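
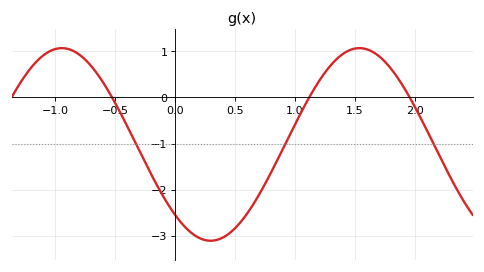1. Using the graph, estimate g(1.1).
-0.1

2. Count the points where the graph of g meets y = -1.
3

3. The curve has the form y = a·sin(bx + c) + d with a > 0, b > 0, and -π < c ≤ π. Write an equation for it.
y = 2.09sin(2.5x - 2.3) - 1.02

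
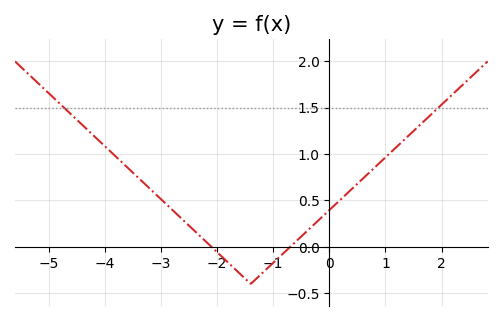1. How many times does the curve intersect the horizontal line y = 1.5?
2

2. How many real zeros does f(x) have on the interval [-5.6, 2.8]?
2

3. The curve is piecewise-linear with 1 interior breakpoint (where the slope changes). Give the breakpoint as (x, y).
(-1.4, -0.4)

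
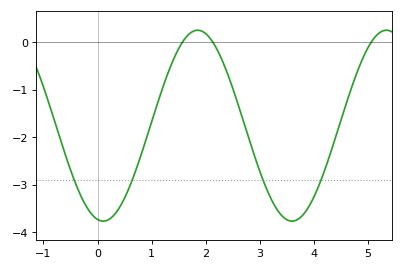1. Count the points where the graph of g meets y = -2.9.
4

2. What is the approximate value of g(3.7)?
-3.74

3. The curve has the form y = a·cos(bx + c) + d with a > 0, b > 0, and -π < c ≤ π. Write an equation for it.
y = 2.01cos(1.8x + 2.95) - 1.76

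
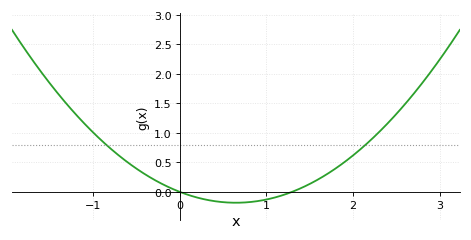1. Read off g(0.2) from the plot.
-0.097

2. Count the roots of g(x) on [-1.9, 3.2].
2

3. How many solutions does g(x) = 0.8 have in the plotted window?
2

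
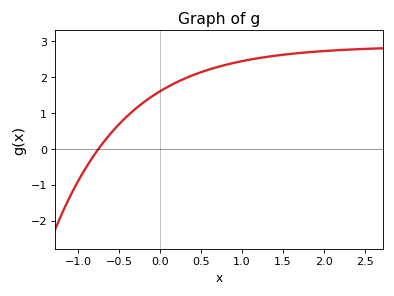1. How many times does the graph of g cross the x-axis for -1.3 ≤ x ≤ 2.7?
1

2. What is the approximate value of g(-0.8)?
-0.144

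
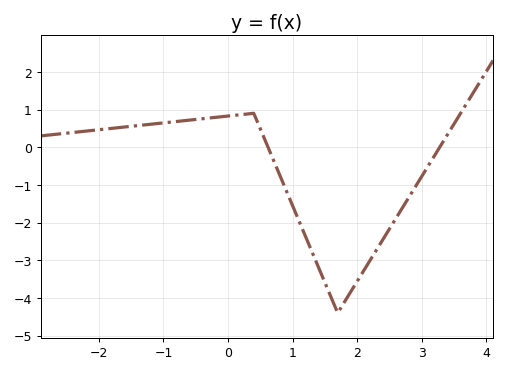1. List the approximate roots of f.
0.621, 3.28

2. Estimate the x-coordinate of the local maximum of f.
0.4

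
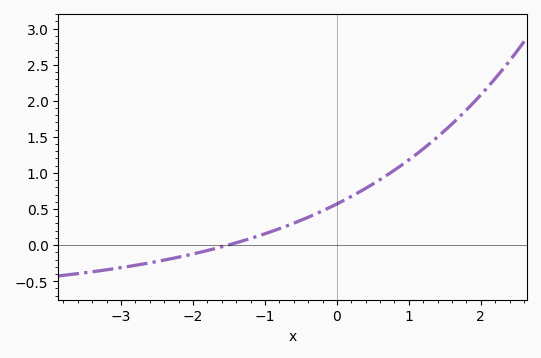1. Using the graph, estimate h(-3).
-0.313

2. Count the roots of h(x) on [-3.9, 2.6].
1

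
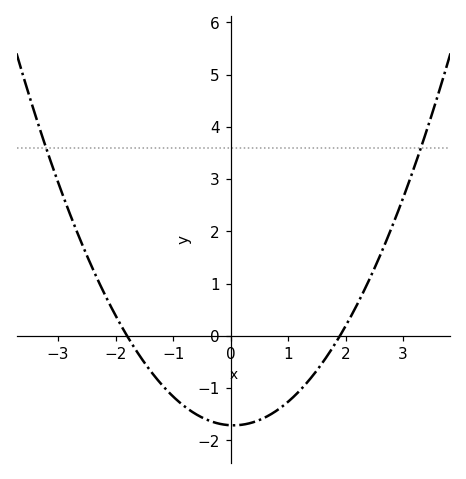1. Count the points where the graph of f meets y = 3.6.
2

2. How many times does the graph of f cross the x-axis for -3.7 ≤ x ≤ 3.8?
2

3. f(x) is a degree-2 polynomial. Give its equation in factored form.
y = 0.5(x + 1.8)(x - 1.9)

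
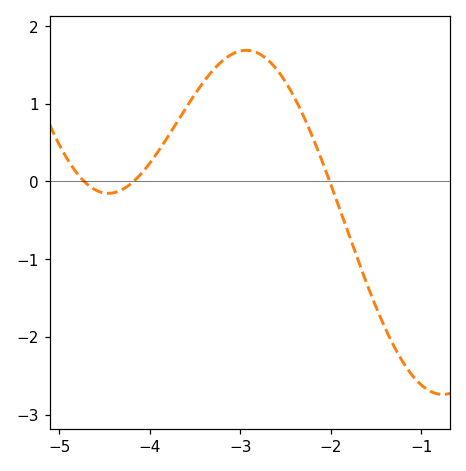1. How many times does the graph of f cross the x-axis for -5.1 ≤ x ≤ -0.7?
3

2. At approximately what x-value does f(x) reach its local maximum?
-2.94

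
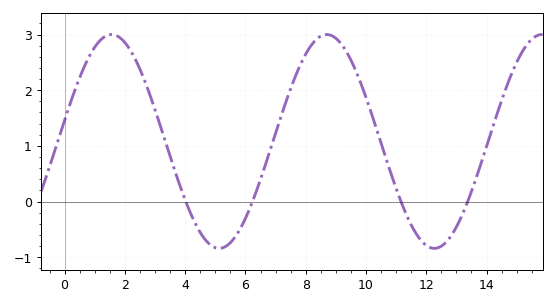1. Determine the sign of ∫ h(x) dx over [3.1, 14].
positive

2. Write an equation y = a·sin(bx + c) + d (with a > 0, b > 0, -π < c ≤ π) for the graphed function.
y = 1.92sin(0.88x + 0.2) + 1.08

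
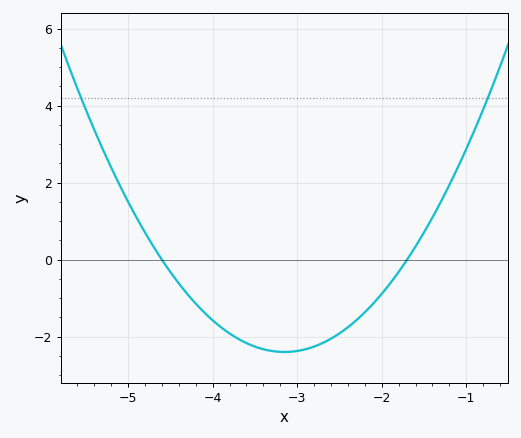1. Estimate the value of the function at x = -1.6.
0.342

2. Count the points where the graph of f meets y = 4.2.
2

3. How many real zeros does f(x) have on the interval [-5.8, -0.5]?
2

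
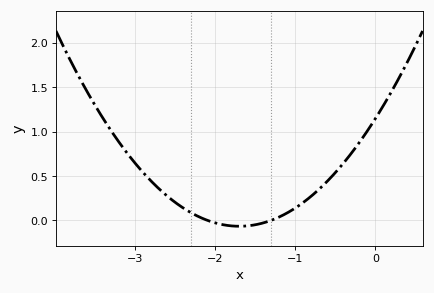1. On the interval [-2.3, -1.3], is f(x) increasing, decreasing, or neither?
neither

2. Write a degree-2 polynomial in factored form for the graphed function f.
y = 0.42(x + 2.1)(x + 1.3)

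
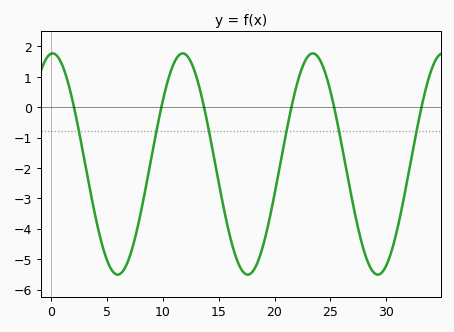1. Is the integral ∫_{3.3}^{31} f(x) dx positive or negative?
negative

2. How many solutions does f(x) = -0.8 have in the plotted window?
6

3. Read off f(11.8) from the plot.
1.77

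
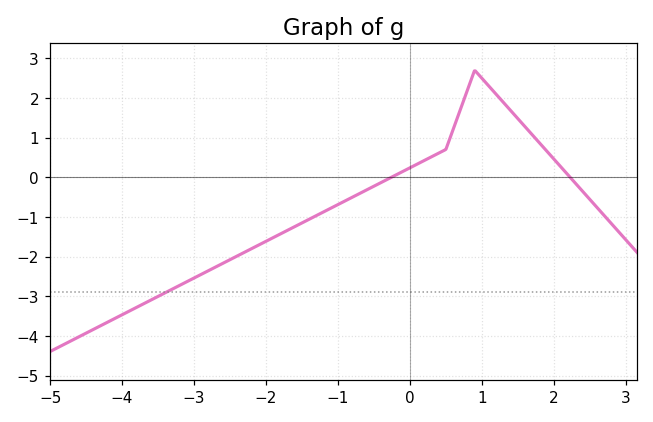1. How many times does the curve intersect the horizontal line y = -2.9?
1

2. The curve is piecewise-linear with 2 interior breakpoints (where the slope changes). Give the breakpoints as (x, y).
(0.5, 0.7); (0.9, 2.7)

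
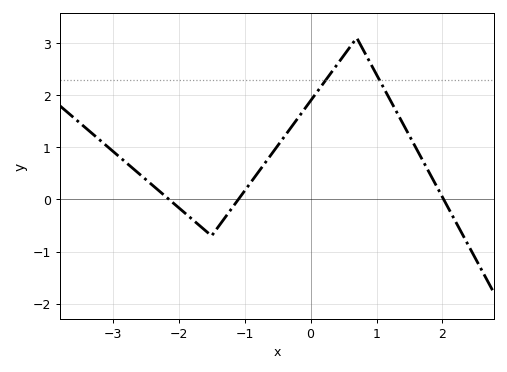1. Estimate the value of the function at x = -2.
-0.157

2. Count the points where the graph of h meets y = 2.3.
2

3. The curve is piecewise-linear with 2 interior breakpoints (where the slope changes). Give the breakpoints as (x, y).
(-1.5, -0.7); (0.7, 3.1)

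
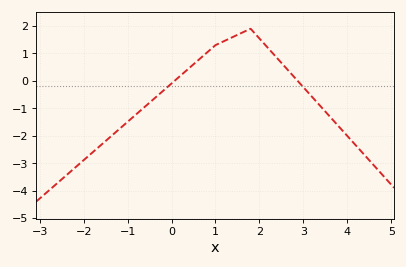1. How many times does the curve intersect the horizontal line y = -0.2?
2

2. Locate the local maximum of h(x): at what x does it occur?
1.8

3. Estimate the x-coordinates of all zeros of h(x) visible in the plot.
0, 2.8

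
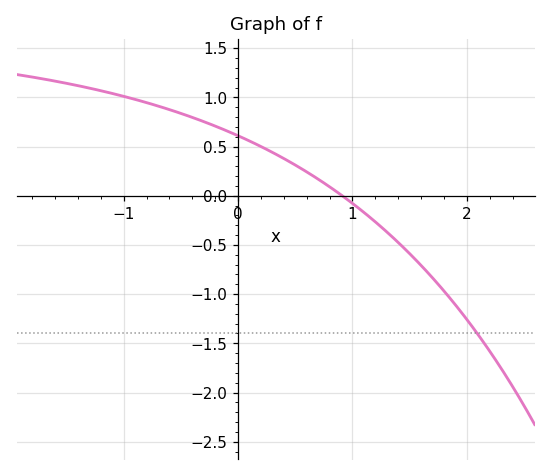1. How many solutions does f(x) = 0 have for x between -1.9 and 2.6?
1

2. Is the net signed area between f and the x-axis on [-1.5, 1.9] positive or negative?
positive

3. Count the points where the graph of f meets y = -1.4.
1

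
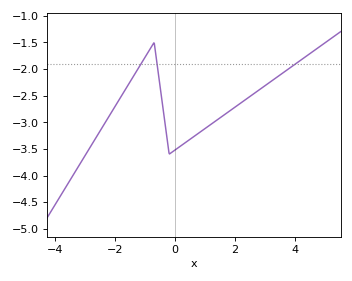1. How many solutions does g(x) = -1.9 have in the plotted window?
3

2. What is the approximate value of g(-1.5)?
-2.24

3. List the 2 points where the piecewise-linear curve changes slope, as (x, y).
(-0.7, -1.5); (-0.2, -3.6)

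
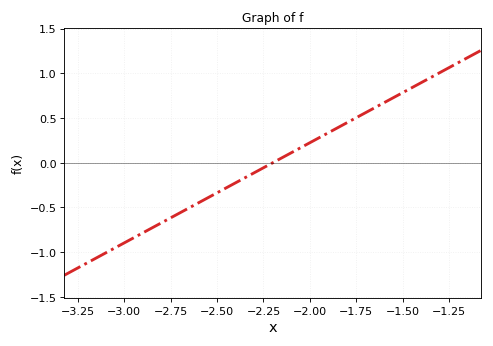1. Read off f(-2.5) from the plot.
-0.336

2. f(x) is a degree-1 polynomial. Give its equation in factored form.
y = 1.12(x + 2.2)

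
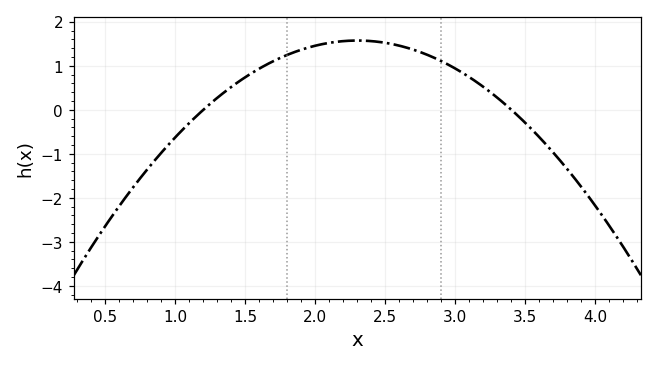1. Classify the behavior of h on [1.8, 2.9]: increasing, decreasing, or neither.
neither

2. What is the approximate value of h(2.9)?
1.1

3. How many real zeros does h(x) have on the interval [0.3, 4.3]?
2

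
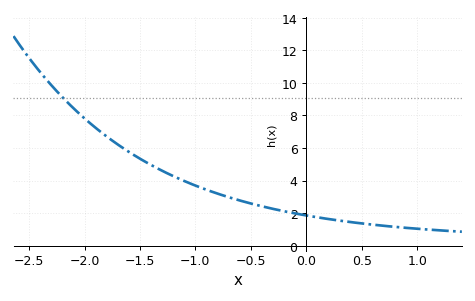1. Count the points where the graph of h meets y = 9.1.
1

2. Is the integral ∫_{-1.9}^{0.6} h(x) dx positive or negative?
positive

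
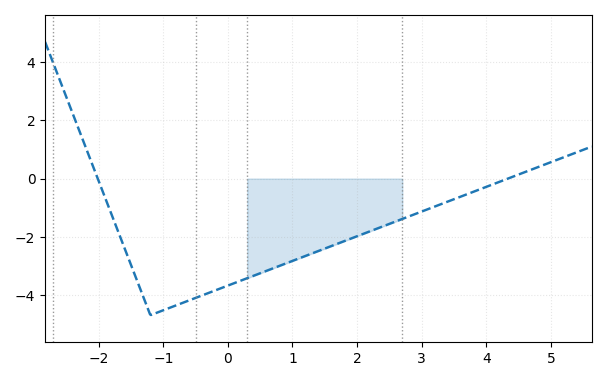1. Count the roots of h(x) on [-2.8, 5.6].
2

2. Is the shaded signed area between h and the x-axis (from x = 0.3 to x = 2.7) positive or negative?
negative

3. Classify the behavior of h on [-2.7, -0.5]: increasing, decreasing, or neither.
neither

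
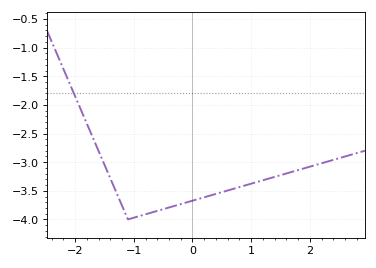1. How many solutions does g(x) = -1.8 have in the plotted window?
1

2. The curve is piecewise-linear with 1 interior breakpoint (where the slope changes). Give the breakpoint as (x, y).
(-1.1, -4)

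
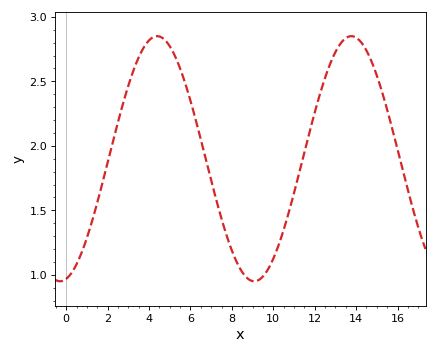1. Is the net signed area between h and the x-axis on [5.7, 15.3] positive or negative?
positive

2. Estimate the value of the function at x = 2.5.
2.18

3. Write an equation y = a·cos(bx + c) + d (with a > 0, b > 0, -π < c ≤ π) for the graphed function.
y = 0.95cos(0.67x - 2.94) + 1.9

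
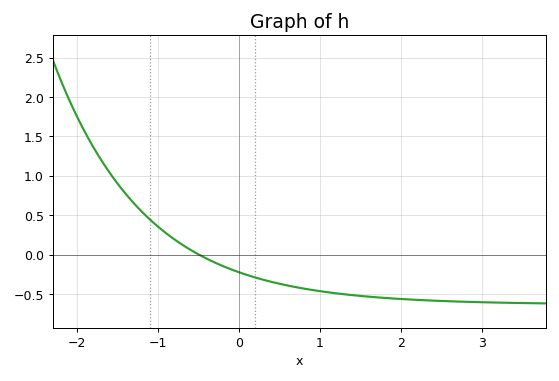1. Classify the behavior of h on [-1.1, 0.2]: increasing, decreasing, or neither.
decreasing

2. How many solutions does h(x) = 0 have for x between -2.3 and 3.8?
1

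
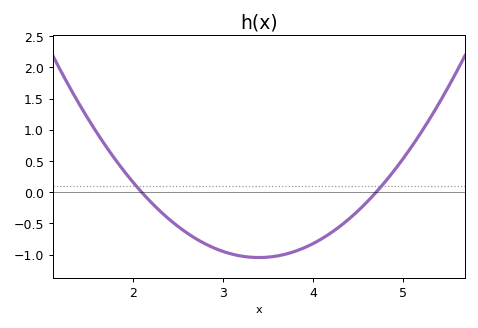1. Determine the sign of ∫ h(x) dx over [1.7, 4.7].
negative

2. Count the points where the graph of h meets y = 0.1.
2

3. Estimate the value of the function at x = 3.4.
-1.05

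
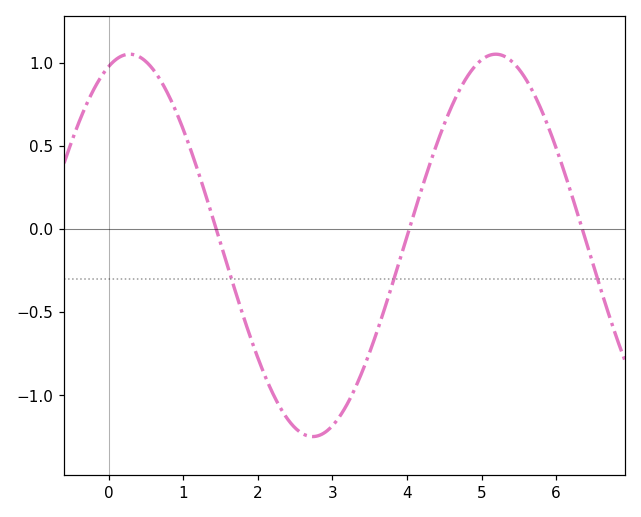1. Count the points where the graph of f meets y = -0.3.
3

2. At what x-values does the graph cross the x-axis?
1.4, 4, 6.4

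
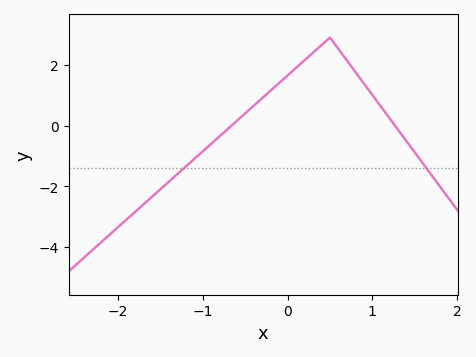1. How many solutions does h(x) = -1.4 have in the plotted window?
2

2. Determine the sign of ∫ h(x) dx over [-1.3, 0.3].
positive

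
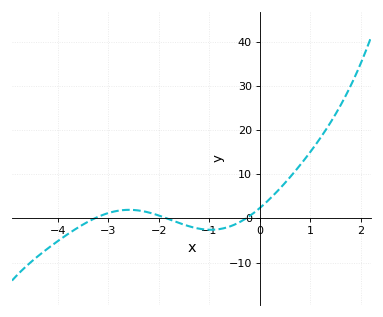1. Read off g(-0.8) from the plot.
-2.43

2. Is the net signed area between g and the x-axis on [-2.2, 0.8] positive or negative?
positive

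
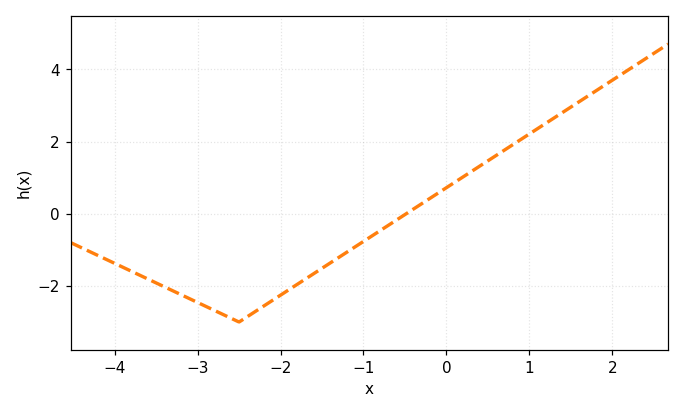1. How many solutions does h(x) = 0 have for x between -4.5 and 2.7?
1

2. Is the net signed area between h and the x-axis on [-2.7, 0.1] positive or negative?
negative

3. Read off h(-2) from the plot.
-2.26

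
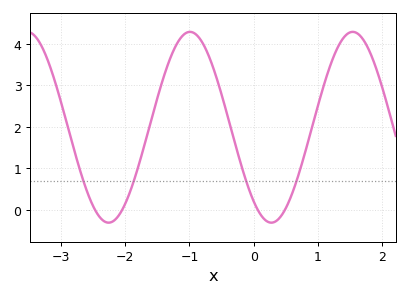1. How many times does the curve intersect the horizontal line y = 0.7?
4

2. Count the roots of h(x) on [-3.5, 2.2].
4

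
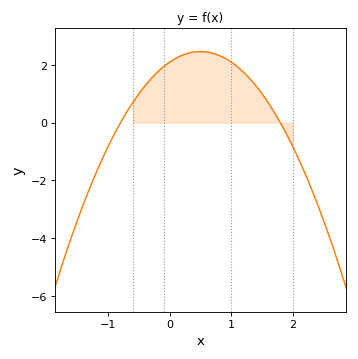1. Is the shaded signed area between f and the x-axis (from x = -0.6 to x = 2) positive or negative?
positive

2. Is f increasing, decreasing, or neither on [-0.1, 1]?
neither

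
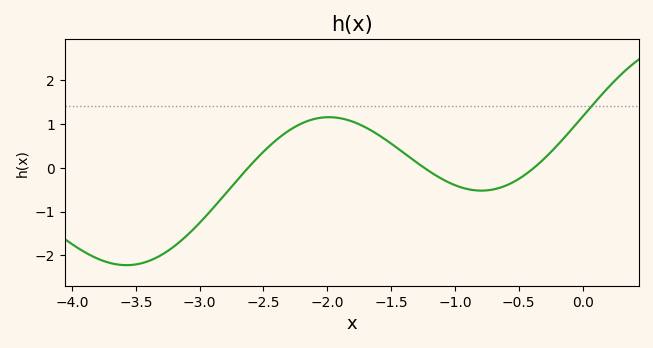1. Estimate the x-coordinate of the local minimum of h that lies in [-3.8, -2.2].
-3.57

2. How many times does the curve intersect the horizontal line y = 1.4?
1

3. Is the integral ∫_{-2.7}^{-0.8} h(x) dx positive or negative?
positive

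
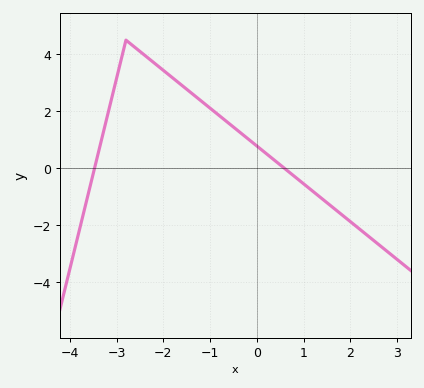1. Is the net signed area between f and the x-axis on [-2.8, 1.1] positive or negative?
positive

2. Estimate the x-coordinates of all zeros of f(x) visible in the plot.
-3.4, 0.6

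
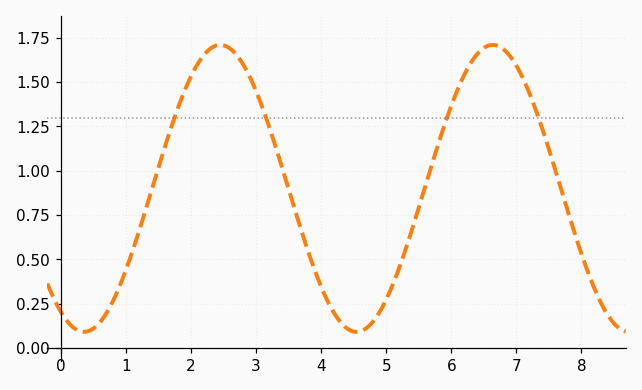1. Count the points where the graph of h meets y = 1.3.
4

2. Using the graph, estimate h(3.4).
1.02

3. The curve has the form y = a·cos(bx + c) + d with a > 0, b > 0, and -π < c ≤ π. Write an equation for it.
y = 0.81cos(1.5x + 2.61) + 0.9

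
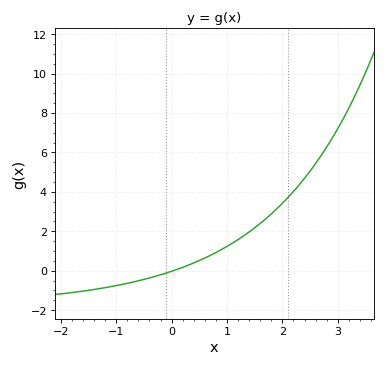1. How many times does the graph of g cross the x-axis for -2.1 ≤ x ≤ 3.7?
1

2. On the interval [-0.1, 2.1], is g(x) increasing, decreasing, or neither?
increasing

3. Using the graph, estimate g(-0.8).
-0.642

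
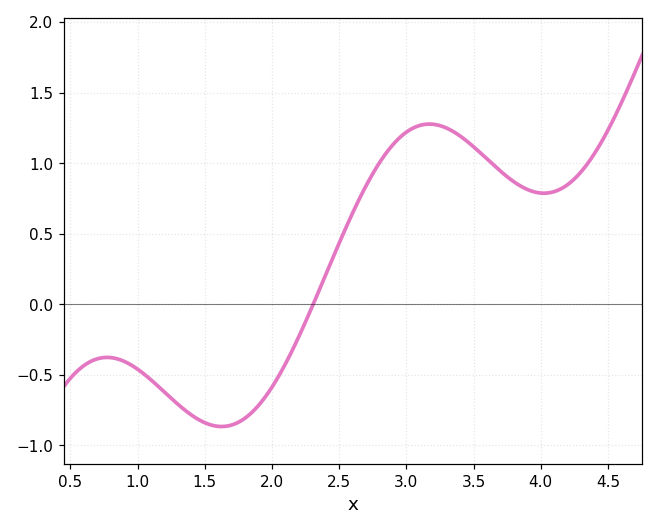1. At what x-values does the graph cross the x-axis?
2.3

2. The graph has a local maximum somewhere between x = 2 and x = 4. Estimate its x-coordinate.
3.2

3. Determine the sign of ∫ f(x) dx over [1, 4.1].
positive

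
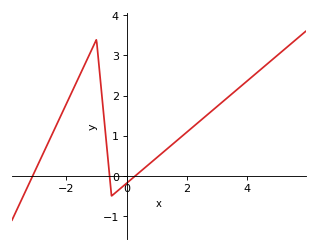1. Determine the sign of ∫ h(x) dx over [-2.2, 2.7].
positive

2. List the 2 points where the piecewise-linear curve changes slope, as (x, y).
(-1, 3.4); (-0.5, -0.5)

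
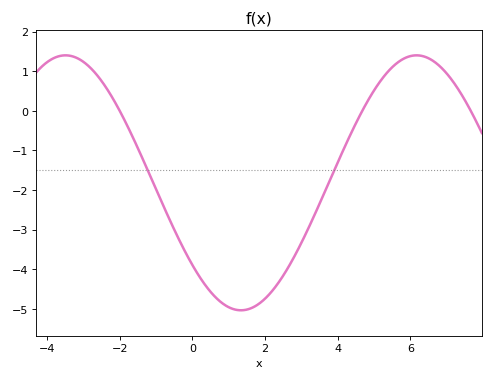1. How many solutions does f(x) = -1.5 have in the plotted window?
2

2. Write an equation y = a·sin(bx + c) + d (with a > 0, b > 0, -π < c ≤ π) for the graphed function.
y = 3.22sin(0.65x - 2.4) - 1.82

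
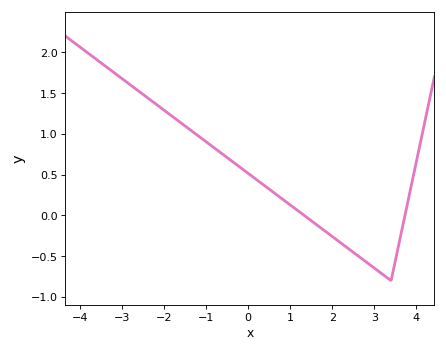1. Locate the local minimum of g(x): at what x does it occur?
3.4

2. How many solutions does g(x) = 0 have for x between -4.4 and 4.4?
2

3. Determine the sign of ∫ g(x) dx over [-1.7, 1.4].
positive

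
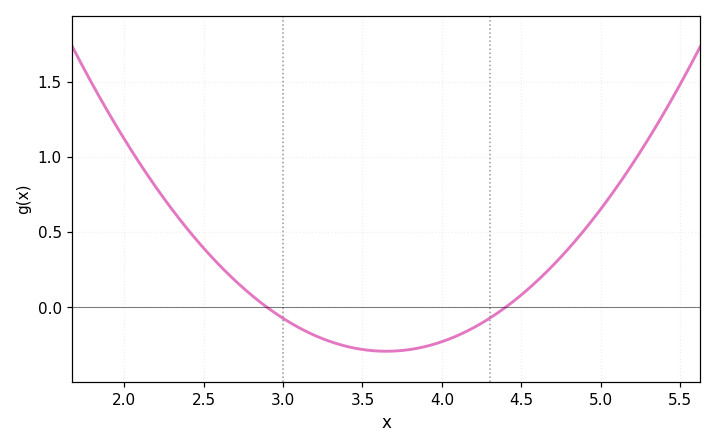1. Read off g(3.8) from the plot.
-0.281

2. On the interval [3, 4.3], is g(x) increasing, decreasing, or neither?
neither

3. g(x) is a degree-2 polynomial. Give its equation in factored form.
y = 0.52(x - 2.9)(x - 4.4)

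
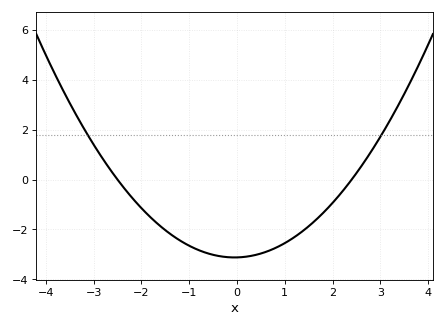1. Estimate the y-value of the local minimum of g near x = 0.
-3.2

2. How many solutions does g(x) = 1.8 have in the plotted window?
2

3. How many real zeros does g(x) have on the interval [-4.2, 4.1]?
2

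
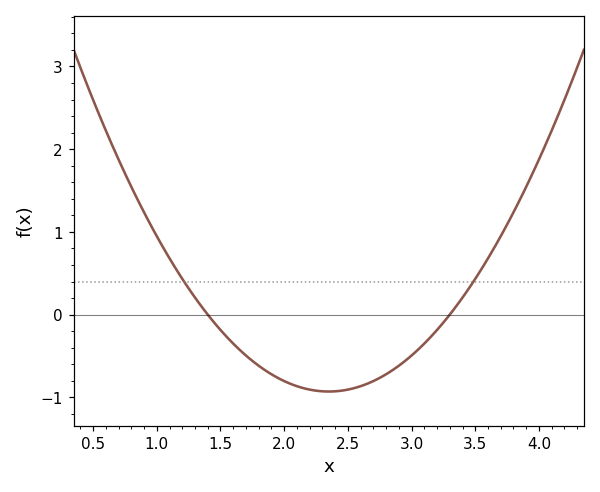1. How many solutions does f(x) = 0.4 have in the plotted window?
2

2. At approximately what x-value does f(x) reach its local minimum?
2.35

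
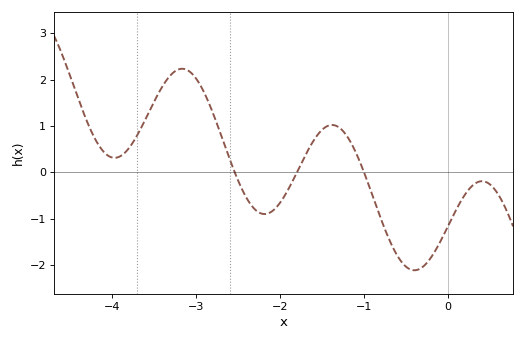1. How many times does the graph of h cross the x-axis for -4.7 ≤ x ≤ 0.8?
3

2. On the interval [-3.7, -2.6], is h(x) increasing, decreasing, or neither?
neither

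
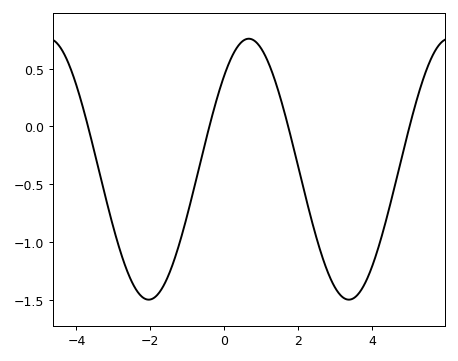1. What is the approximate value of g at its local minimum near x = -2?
-1.5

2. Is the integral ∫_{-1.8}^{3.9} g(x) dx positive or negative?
negative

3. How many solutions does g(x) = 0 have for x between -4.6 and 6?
4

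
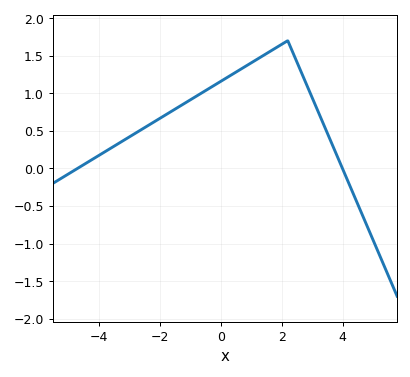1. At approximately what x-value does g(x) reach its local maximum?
2.2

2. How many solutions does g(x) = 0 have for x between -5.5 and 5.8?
2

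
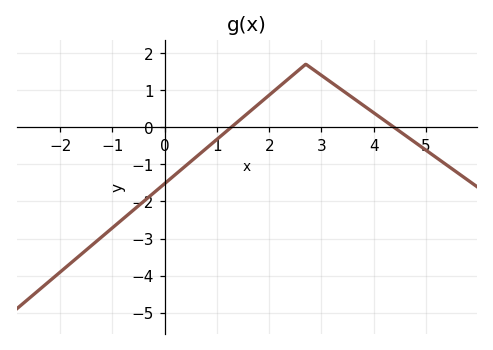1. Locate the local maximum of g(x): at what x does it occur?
2.7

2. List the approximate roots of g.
1.27, 4.39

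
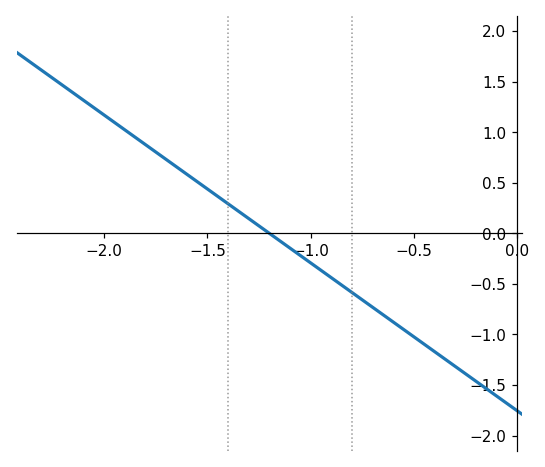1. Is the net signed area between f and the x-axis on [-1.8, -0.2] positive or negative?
negative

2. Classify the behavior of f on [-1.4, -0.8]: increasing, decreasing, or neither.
decreasing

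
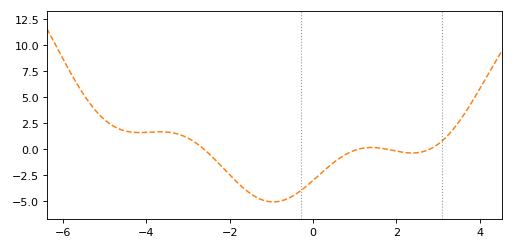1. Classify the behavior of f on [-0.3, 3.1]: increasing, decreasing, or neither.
neither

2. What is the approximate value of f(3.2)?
1.2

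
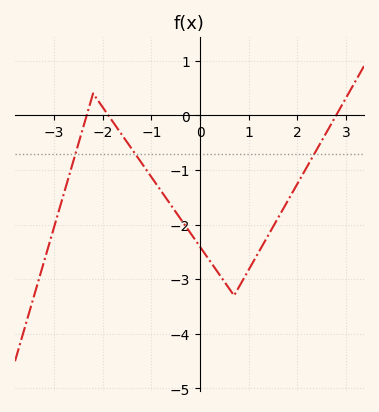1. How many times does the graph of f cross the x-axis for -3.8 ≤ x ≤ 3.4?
3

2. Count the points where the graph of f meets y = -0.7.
3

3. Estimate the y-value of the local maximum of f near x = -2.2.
0.4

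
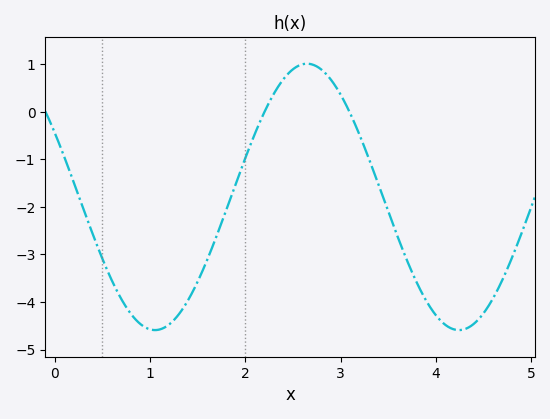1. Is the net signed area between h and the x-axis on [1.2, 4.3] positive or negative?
negative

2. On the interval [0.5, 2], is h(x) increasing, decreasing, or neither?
neither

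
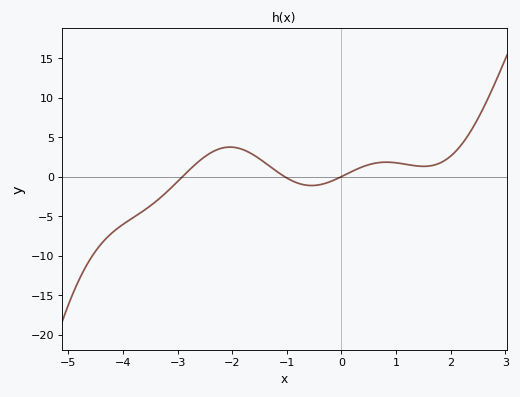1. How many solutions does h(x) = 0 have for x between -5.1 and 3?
3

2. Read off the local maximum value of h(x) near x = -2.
3.5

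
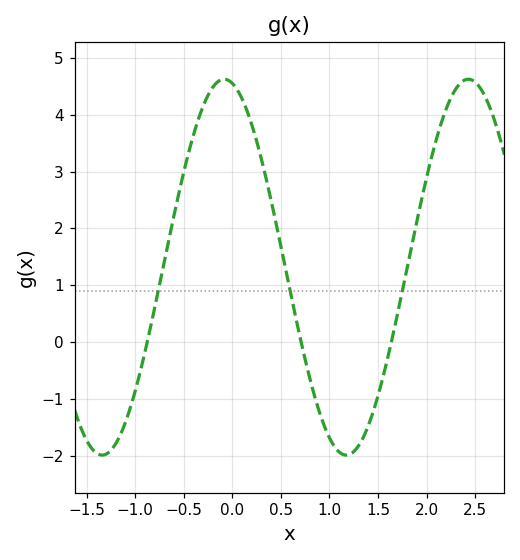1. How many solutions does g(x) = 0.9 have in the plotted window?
3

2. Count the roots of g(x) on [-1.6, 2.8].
3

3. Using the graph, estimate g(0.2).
3.82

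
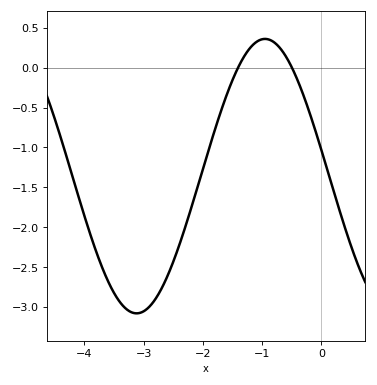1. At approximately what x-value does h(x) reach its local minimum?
-3.12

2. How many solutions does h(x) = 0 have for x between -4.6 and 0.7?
2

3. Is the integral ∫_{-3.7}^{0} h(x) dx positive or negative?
negative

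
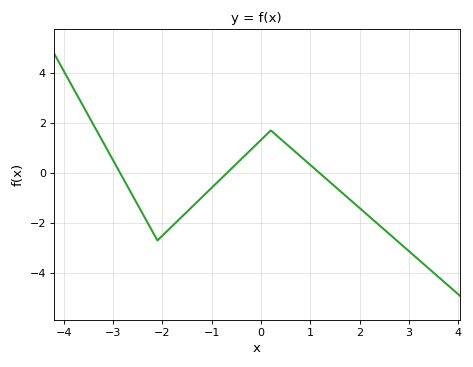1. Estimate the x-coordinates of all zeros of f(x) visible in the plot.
-2.8, -0.6, 1.2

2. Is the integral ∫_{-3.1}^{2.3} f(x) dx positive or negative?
negative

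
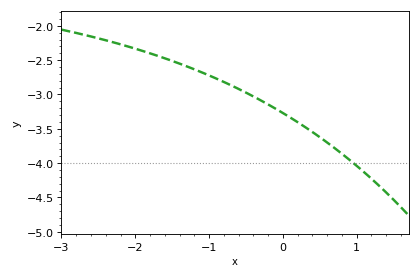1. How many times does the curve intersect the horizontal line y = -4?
1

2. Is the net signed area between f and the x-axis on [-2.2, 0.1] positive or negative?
negative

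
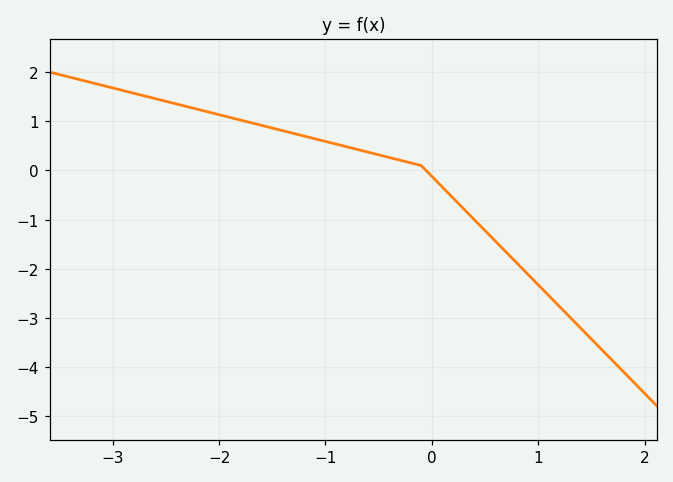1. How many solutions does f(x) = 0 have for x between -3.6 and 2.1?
1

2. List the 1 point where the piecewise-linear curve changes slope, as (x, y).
(-0.1, 0.1)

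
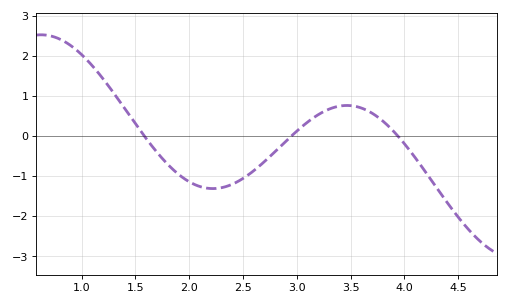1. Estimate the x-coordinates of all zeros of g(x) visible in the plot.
1.6, 3, 3.9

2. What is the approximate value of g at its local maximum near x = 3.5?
0.8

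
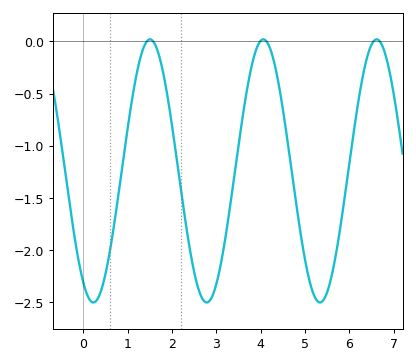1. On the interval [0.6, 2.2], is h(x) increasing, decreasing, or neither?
neither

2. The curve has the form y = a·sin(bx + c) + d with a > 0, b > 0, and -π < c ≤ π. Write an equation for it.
y = 1.26sin(2.46x - 2.13) - 1.24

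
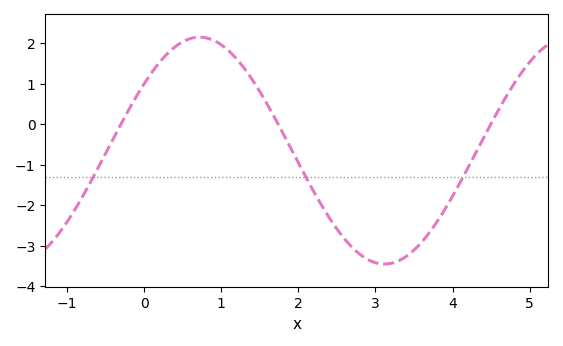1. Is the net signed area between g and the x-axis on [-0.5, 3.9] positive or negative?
negative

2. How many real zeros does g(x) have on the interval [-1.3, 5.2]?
3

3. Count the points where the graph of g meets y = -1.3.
3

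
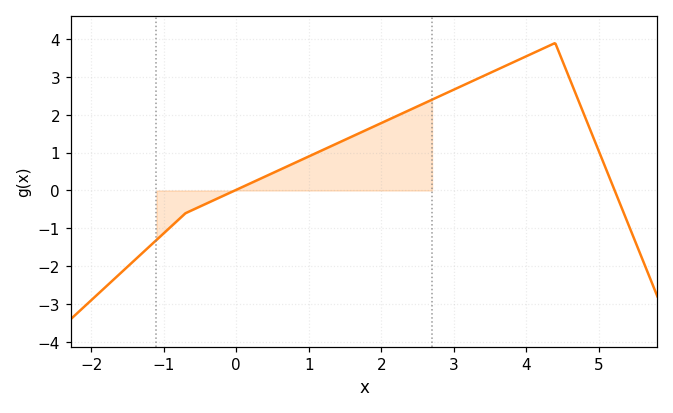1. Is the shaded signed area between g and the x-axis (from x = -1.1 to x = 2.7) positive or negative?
positive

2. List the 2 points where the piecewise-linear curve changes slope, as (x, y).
(-0.7, -0.6); (4.4, 3.9)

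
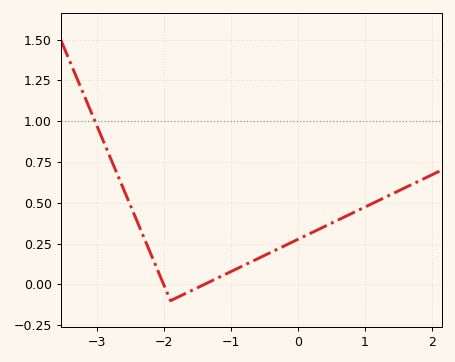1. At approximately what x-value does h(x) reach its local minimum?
-1.9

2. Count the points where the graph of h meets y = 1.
1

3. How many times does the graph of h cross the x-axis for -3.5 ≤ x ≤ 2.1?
2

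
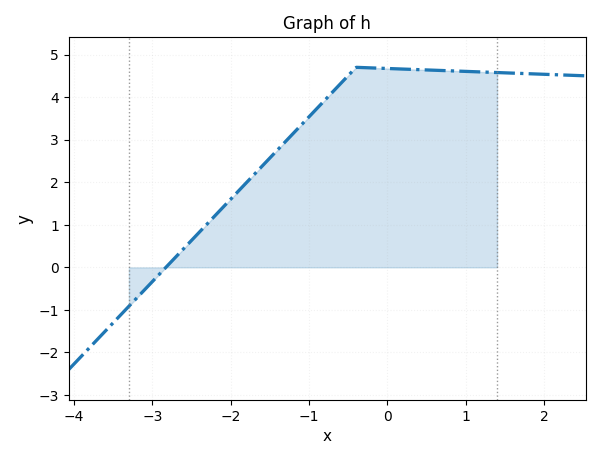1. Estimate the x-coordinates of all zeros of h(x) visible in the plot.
-2.8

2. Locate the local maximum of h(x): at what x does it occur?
-0.4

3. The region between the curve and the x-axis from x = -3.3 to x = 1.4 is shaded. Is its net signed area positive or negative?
positive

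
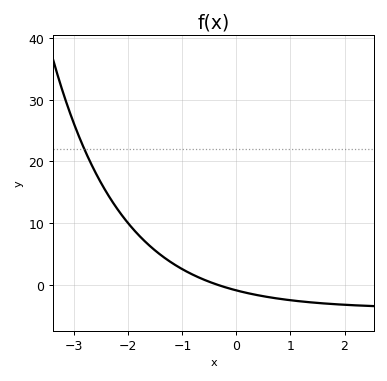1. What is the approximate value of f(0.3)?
-1.51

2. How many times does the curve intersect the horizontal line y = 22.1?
1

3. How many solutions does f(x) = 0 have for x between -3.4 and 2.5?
1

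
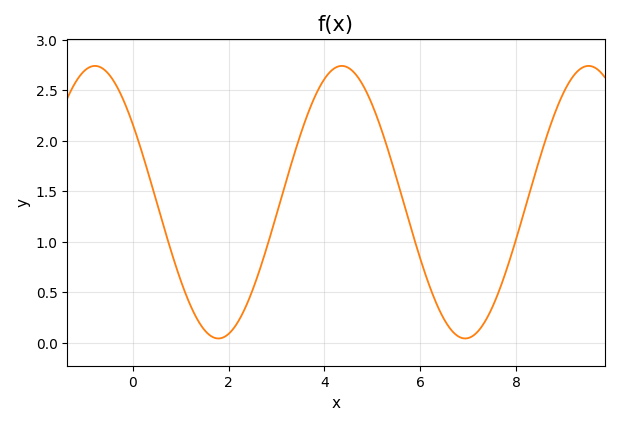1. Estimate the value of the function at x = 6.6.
0.15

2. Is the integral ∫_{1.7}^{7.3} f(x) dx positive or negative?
positive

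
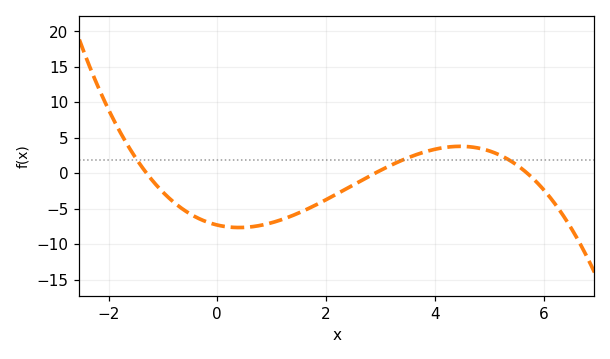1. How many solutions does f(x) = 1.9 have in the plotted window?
3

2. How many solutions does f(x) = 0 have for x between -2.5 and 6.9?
3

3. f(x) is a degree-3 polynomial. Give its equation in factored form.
y = -0.34(x + 1.3)(x - 2.9)(x - 5.7)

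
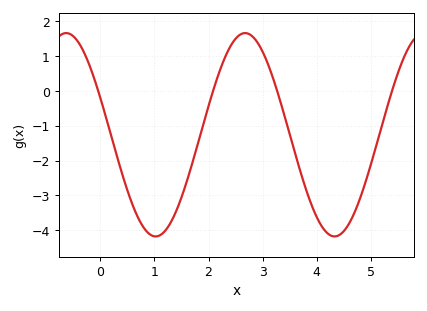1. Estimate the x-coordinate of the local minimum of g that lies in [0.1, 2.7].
1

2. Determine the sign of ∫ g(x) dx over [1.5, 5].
negative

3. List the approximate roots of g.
0, 2.1, 3.3, 5.4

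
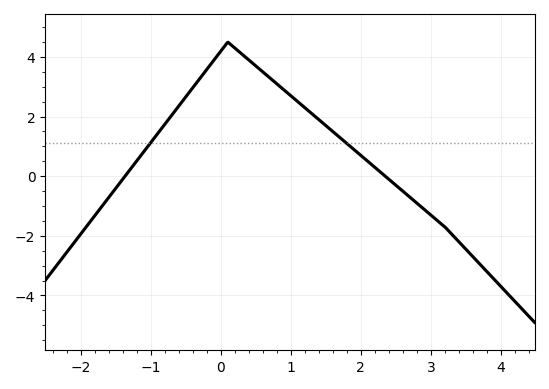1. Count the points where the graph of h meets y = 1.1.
2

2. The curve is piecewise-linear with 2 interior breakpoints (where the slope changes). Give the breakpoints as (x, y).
(0.1, 4.5); (3.2, -1.7)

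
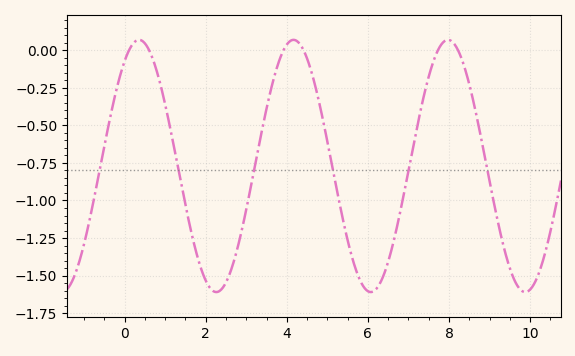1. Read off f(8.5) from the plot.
-0.227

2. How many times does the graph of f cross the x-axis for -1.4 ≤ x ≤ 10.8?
6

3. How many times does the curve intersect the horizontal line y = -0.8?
6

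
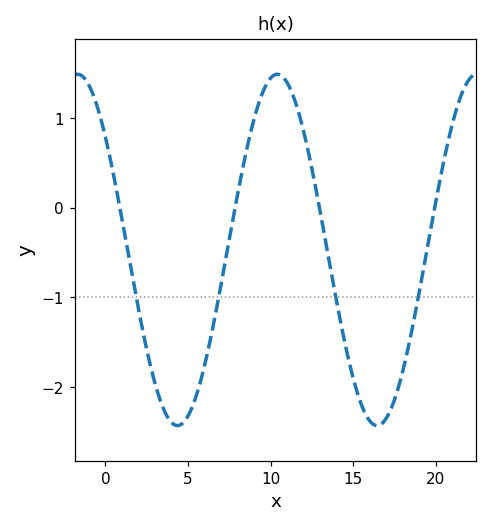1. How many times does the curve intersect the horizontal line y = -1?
4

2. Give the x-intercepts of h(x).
0.88, 7.85, 13, 19.9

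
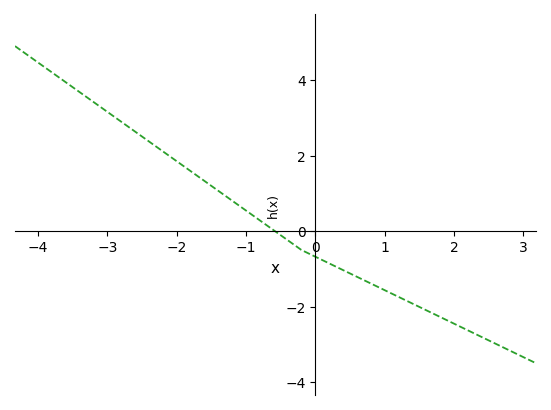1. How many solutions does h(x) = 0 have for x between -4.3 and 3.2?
1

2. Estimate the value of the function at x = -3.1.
3.2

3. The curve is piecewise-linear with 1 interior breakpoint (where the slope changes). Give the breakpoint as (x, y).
(-0.2, -0.5)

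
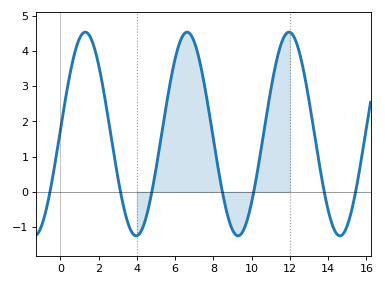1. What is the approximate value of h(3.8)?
-1.19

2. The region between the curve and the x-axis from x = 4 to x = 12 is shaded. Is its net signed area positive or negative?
positive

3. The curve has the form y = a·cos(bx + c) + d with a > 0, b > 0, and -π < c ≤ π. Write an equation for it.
y = 2.89cos(1.18x - 1.54) + 1.64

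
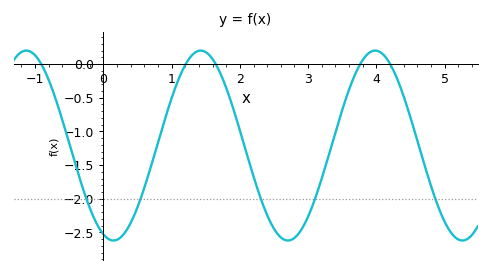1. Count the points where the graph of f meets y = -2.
5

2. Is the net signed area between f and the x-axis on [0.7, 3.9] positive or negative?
negative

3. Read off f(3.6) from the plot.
-0.4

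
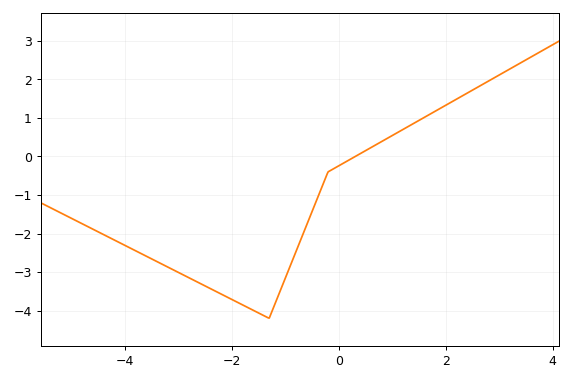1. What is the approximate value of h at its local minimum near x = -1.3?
-4.2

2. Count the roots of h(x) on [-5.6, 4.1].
1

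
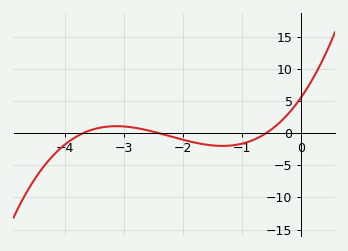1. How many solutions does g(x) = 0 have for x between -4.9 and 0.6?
3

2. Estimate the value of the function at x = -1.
-1.5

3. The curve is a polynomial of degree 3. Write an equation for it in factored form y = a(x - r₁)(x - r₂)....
y = 1.06(x + 3.7)(x + 2.4)(x + 0.6)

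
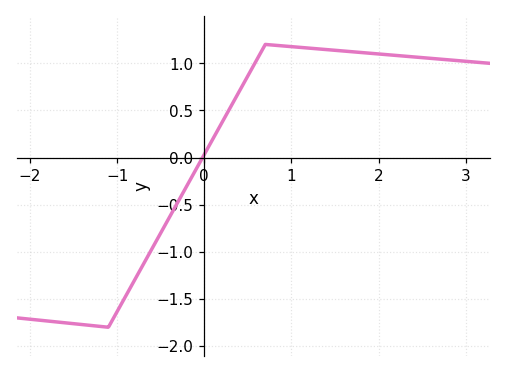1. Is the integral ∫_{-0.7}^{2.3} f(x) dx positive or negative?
positive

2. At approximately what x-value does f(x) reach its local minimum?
-1.1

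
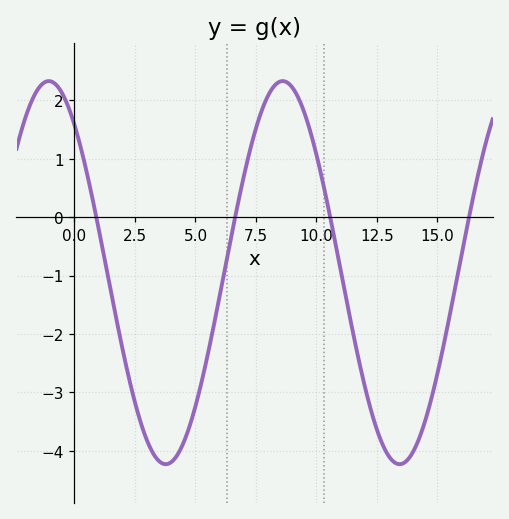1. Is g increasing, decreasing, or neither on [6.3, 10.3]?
neither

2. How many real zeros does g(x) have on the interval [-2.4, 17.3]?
4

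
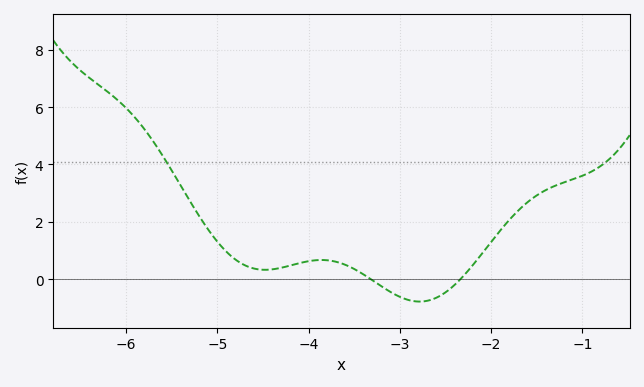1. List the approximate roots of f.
-3.32, -2.34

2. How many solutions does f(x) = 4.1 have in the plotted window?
2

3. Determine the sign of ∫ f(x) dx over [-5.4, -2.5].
positive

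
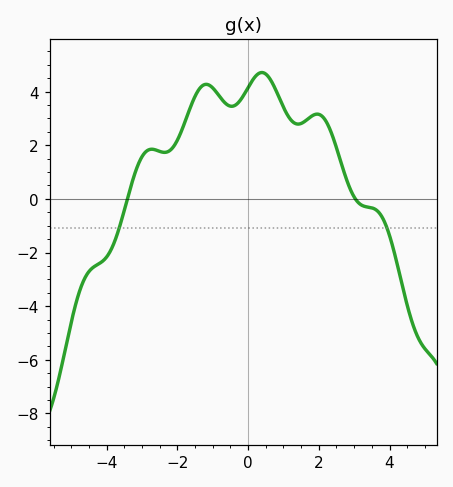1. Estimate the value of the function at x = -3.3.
0.526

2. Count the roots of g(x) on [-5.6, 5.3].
2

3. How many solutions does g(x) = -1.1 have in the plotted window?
2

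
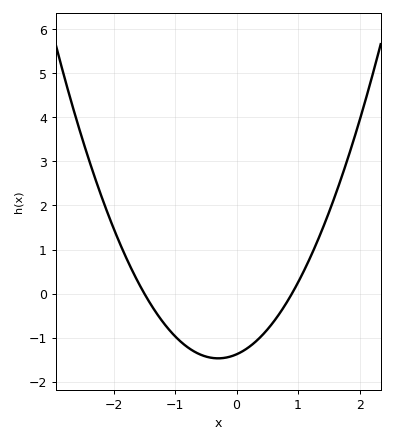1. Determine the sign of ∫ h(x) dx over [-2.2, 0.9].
negative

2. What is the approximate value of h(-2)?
1.5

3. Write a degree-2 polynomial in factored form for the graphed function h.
y = 1.02(x + 1.5)(x - 0.9)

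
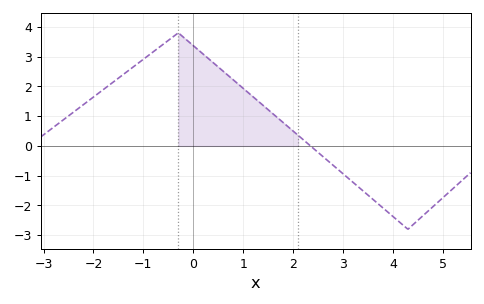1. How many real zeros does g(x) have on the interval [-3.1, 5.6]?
1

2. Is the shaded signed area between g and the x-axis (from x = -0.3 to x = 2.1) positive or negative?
positive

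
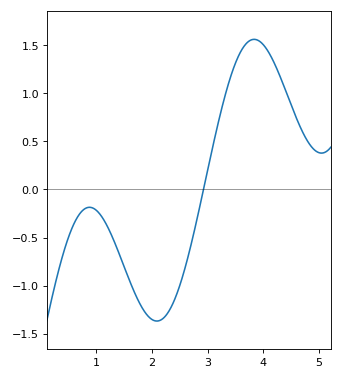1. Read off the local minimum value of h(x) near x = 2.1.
-1.37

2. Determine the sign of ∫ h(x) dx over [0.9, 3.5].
negative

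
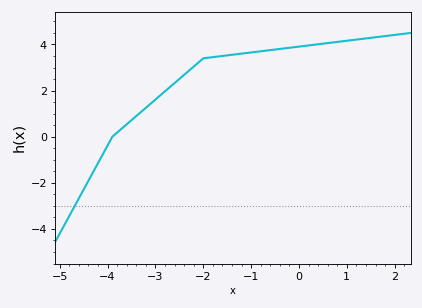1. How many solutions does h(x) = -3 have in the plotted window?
1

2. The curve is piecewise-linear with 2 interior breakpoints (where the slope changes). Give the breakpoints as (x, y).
(-3.9, 0); (-2, 3.4)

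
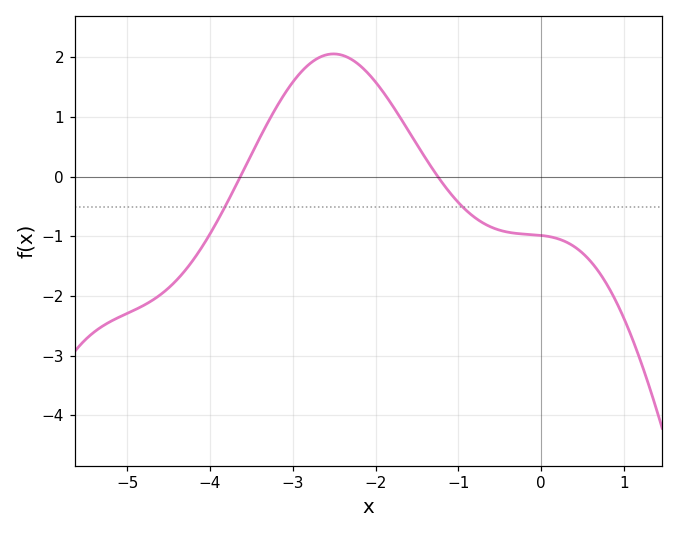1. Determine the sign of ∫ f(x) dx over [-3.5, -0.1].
positive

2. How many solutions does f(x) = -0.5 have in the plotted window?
2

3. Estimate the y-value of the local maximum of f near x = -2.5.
2.1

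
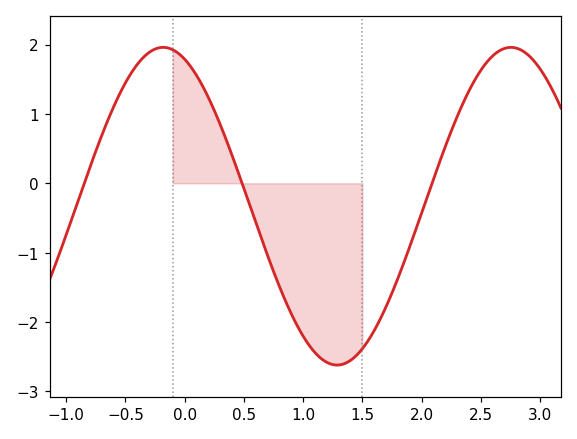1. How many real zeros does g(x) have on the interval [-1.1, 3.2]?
3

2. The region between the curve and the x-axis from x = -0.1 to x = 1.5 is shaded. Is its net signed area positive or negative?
negative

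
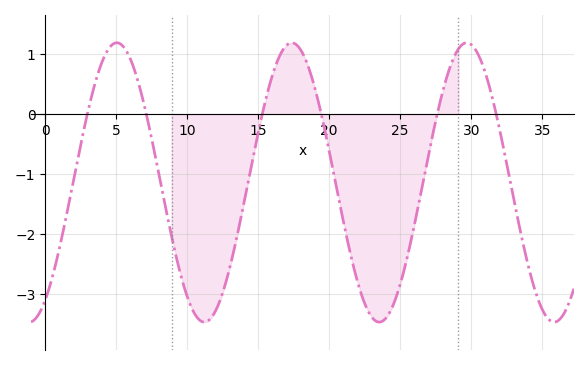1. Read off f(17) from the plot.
1.15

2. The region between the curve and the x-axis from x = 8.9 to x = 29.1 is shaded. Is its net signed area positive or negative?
negative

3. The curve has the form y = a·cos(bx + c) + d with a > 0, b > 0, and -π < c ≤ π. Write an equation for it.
y = 2.33cos(0.51x - 2.57) - 1.14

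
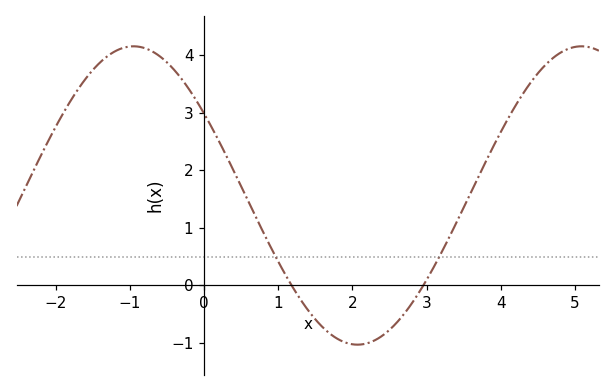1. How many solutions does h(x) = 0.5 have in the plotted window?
2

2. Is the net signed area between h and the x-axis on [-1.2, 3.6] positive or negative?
positive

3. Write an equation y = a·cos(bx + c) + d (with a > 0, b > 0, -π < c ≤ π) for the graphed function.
y = 2.59cos(1x + 0.99) + 1.56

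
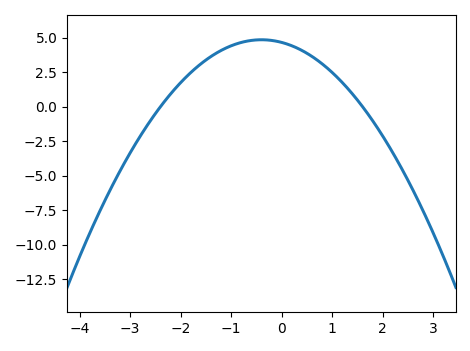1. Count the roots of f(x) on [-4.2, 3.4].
2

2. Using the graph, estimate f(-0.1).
4.73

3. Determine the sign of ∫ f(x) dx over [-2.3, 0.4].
positive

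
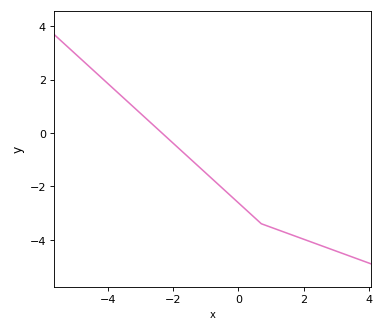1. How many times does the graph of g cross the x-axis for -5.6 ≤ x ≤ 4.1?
1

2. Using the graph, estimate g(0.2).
-2.84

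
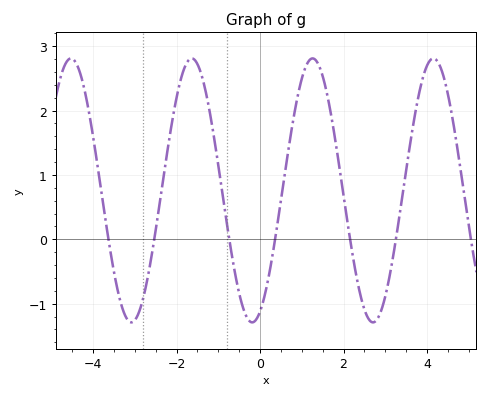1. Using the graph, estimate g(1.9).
1.1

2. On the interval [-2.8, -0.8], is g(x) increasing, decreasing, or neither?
neither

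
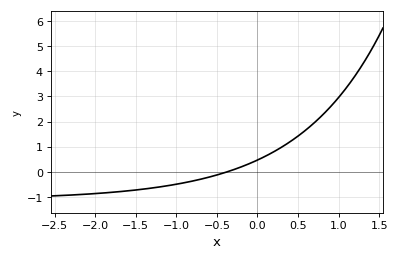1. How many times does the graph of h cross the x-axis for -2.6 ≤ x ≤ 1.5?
1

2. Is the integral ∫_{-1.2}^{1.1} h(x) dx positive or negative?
positive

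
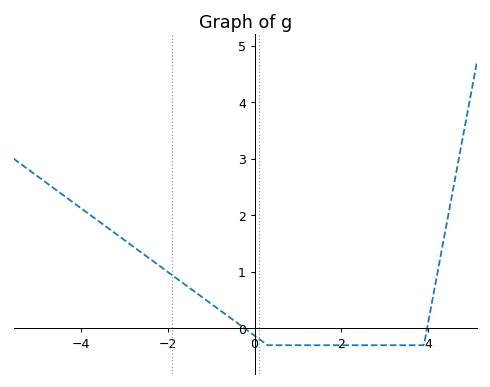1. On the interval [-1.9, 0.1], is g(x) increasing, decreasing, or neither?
decreasing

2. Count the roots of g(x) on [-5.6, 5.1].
2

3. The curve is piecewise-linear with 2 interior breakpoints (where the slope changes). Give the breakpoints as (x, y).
(0.3, -0.3); (3.9, -0.3)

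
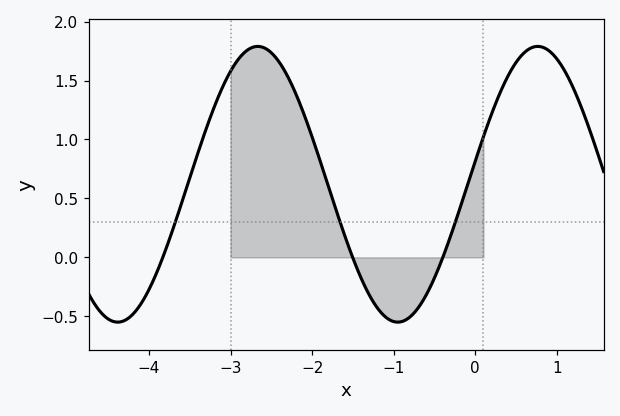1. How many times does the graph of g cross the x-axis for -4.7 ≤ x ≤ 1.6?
3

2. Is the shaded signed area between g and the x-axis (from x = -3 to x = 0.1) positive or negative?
positive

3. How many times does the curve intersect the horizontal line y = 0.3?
3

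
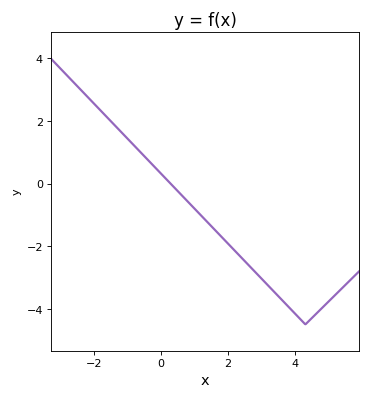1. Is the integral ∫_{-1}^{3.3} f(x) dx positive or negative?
negative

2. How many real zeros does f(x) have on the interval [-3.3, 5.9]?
1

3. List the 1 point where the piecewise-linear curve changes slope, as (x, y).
(4.3, -4.5)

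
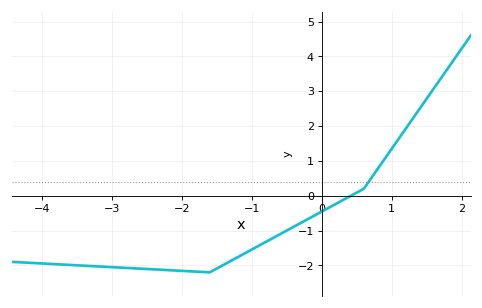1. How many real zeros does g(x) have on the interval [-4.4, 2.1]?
1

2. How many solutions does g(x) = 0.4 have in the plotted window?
1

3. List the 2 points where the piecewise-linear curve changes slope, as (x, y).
(-1.6, -2.2); (0.6, 0.2)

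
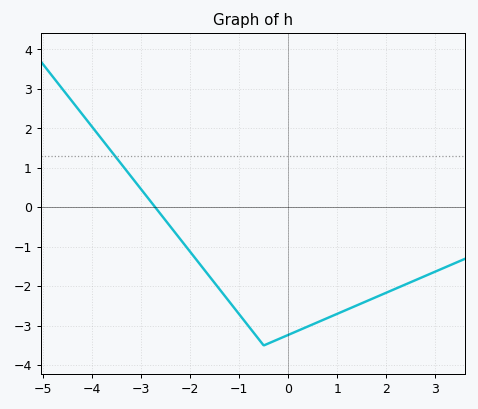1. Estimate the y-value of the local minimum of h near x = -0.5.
-3.5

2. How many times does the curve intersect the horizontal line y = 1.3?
1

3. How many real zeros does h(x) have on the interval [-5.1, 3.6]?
1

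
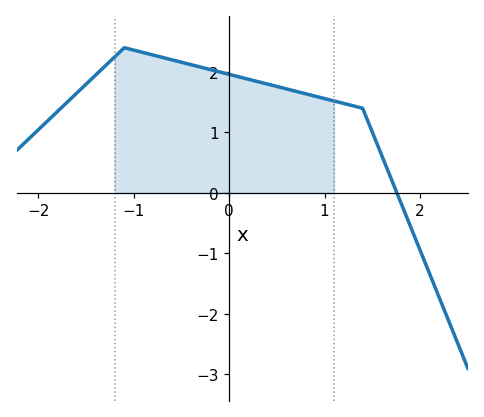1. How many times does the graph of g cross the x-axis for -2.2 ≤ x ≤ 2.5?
1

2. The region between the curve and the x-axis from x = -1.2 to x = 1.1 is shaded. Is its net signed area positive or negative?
positive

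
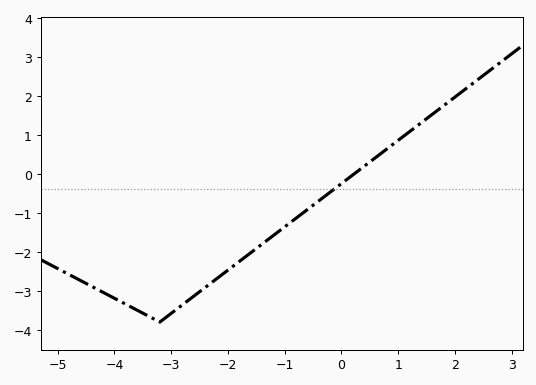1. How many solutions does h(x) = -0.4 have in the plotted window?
1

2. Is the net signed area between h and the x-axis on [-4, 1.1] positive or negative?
negative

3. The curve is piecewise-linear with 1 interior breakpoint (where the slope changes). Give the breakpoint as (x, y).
(-3.2, -3.8)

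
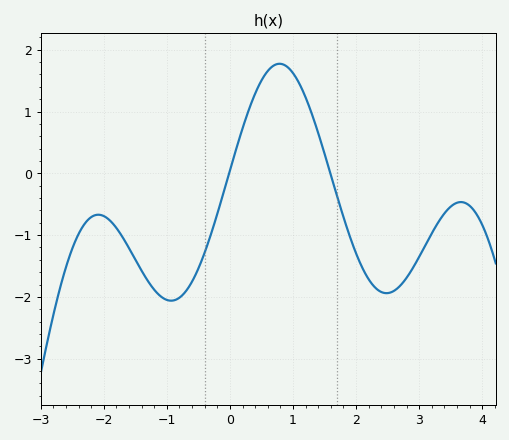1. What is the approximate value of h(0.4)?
1.3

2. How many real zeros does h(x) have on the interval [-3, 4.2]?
2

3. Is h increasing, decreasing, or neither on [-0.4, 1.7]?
neither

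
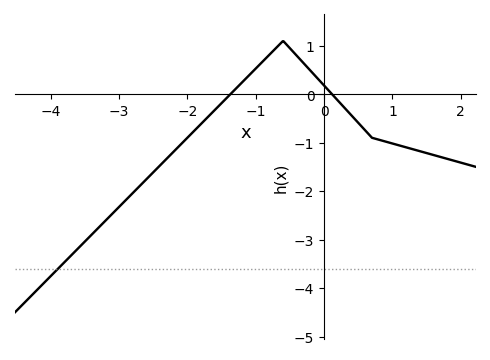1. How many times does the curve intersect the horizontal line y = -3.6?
1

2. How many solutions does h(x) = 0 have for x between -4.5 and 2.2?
2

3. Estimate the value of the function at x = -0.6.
1.1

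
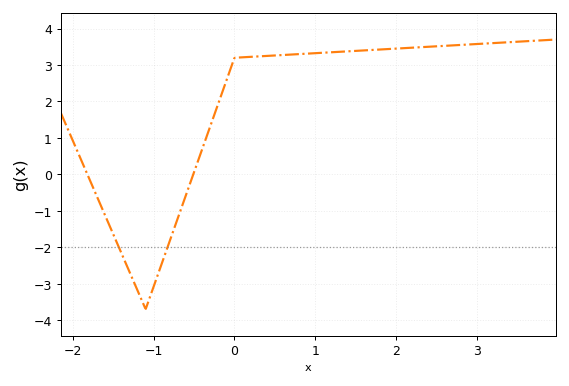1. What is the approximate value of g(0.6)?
3.28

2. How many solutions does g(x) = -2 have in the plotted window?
2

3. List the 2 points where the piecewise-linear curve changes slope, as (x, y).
(-1.1, -3.7); (0, 3.2)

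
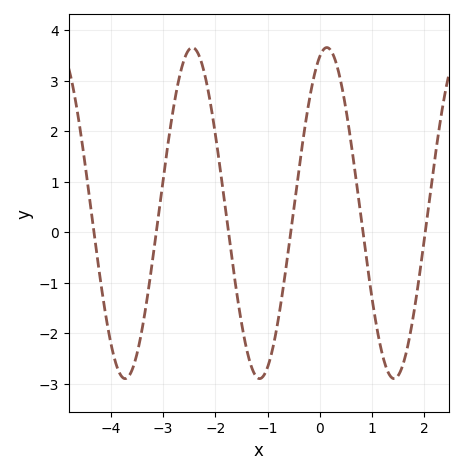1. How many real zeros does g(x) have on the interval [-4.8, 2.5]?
6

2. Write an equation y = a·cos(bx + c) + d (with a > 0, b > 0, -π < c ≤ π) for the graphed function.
y = 3.28cos(2.44x - 0.332) + 0.38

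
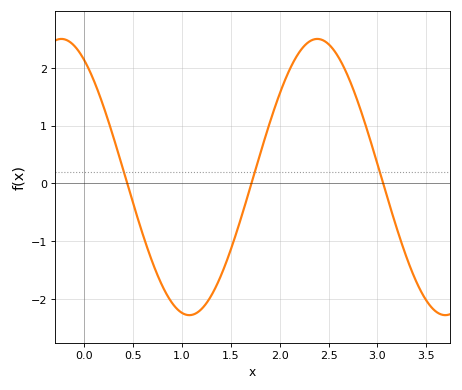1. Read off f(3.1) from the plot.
-0.2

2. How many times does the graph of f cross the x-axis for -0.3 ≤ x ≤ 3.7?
3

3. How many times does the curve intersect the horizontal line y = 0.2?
3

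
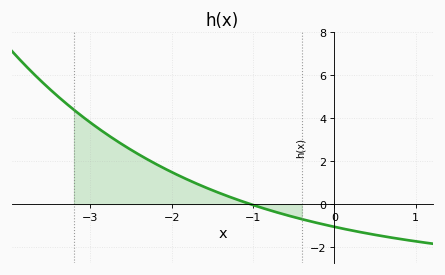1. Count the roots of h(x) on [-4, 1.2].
1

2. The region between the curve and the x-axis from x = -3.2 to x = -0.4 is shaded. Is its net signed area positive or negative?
positive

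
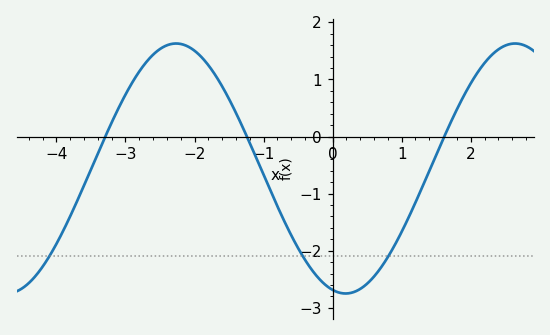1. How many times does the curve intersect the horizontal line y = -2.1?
3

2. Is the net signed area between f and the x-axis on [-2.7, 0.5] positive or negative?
negative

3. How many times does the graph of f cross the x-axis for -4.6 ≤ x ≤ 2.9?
3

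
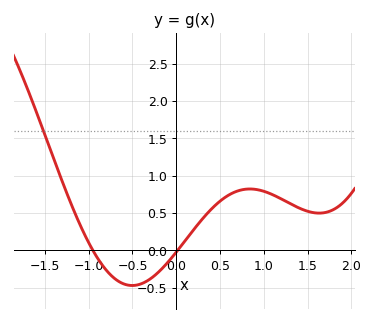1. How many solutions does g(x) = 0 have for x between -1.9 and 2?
2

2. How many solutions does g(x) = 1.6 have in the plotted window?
1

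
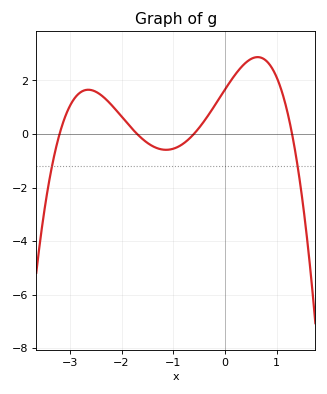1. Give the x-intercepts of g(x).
-3.2, -1.7, -0.6, 1.3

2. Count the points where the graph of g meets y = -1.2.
2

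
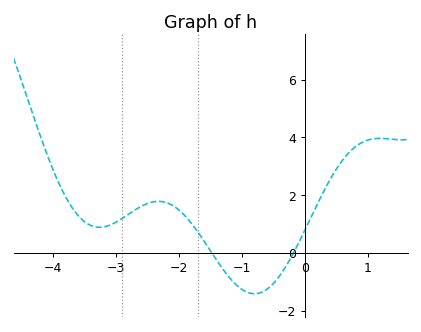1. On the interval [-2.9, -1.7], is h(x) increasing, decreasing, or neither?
neither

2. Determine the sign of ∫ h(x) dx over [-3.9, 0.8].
positive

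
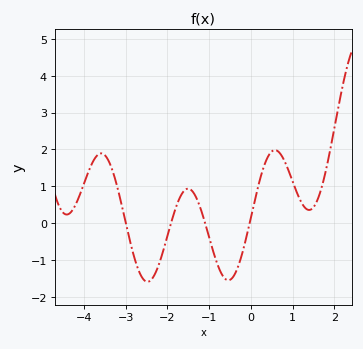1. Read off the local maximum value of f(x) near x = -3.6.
1.89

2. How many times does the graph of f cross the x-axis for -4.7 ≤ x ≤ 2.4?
4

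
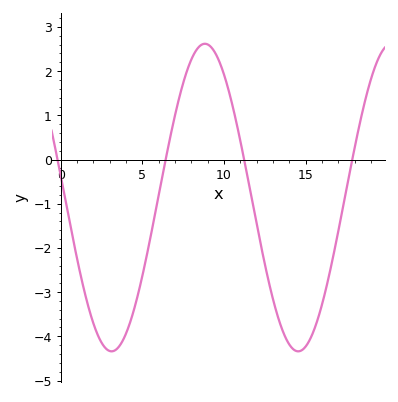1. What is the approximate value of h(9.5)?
2.4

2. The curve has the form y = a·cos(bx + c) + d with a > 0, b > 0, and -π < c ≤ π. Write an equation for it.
y = 3.48cos(0.55x + 1.4) - 0.86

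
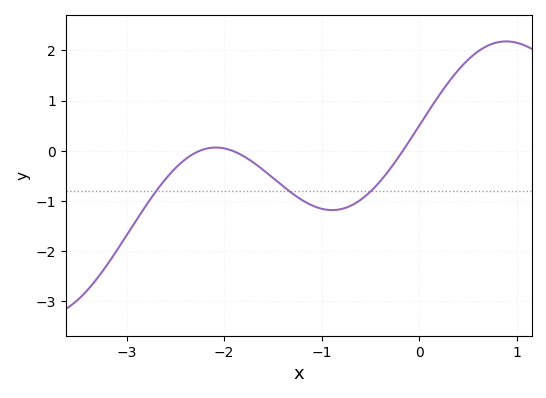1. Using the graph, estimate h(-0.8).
-1.16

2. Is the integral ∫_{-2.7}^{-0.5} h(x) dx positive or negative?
negative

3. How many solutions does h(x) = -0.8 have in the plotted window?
3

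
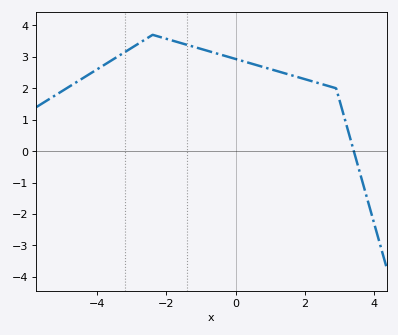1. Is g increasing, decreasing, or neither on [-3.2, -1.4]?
neither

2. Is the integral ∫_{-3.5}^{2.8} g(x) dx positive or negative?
positive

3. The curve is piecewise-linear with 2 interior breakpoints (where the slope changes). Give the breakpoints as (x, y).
(-2.4, 3.7); (2.9, 2)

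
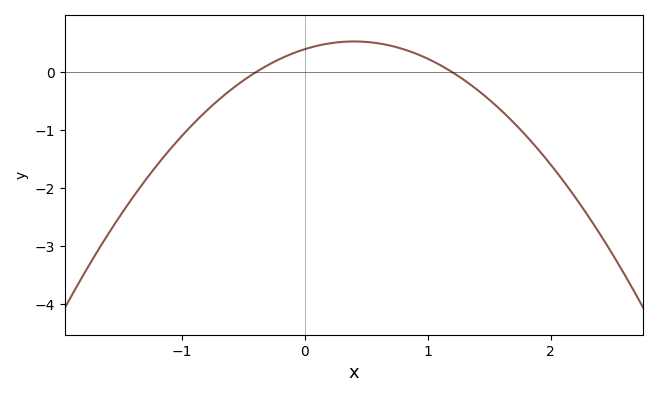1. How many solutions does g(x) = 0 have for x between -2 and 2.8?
2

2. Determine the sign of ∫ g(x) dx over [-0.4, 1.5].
positive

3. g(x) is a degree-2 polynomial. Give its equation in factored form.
y = -0.83(x + 0.4)(x - 1.2)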